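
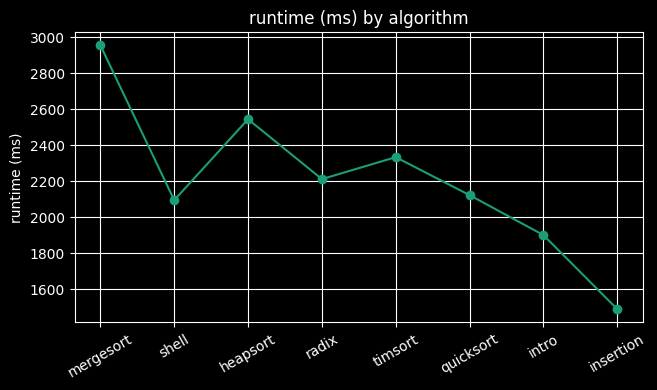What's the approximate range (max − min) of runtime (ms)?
≈ 1600

Max mergesort ≈ 3000, min insertion ≈ 1400; range ≈ 1600.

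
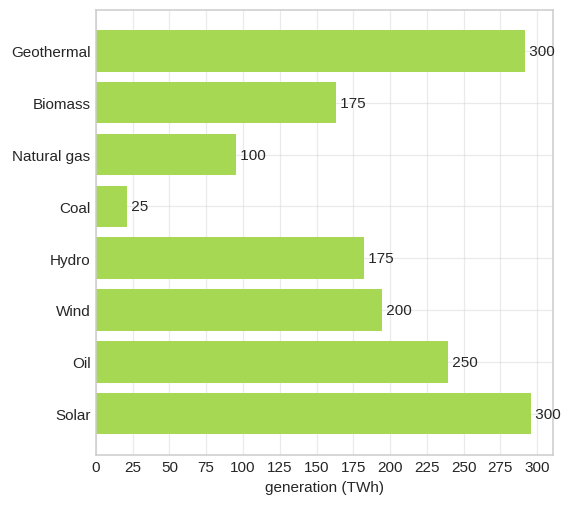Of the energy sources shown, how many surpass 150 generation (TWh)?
Above 150: Geothermal, Biomass, Hydro, Wind, Oil, Solar.

6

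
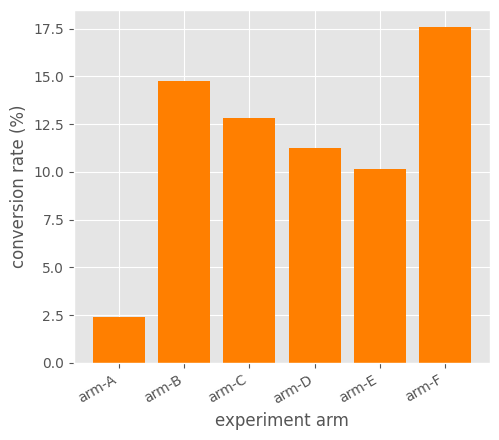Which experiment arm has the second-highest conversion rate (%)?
arm-B

Top 3: arm-F ≈ 18, arm-B ≈ 14, arm-C ≈ 12.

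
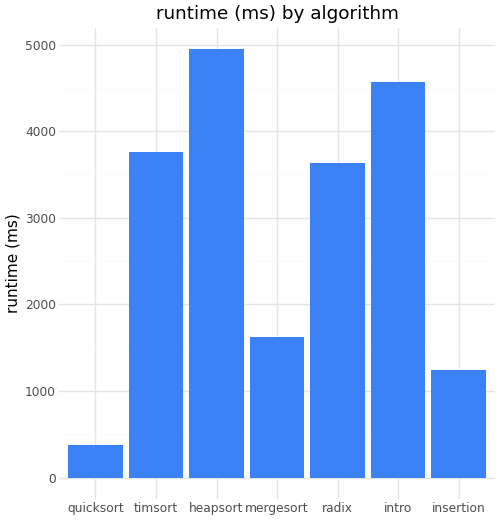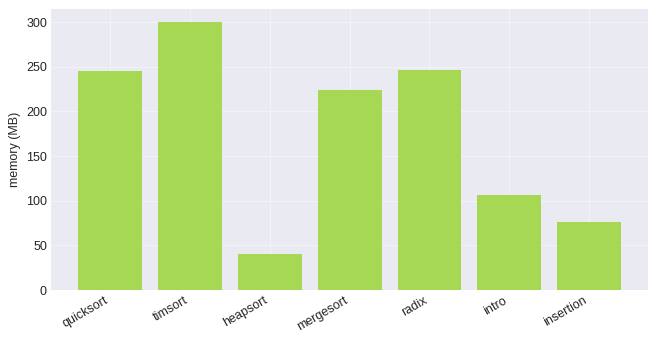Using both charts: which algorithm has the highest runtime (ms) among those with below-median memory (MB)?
Chart 2 median memory (MB) ≈ 200; below-median algorithms: heapsort, intro, insertion. Among those, heapsort has the highest runtime (ms) (≈ 5000).

heapsort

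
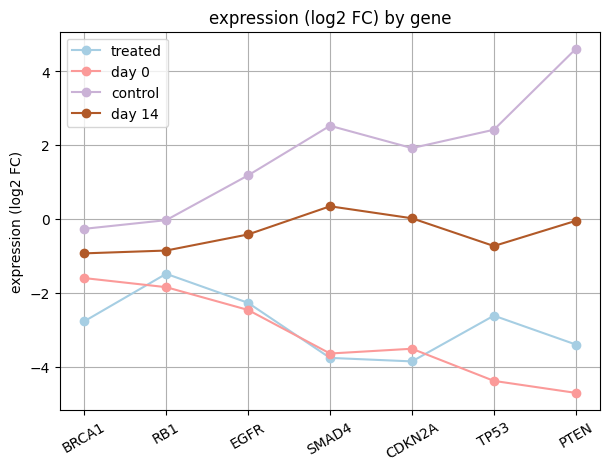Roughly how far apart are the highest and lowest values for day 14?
Max SMAD4 ≈ 0, min BRCA1 ≈ -1; range ≈ 1.

≈ 1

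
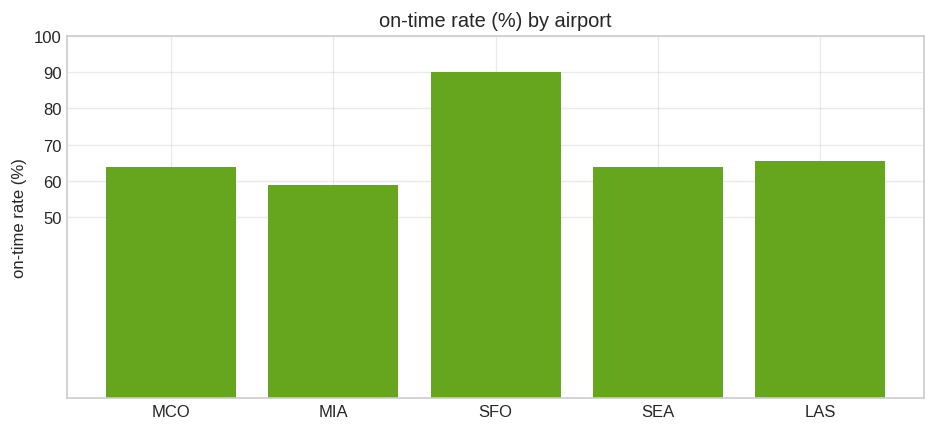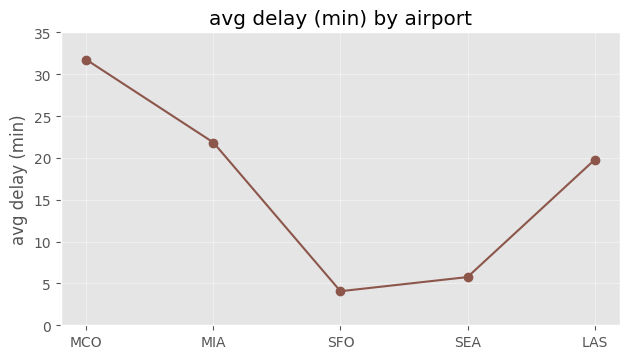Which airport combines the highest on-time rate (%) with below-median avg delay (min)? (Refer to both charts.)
SFO

Chart 2 median avg delay (min) ≈ 20; below-median airports: SFO, SEA. Among those, SFO has the highest on-time rate (%) (≈ 90).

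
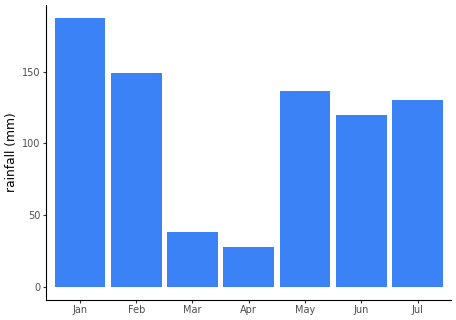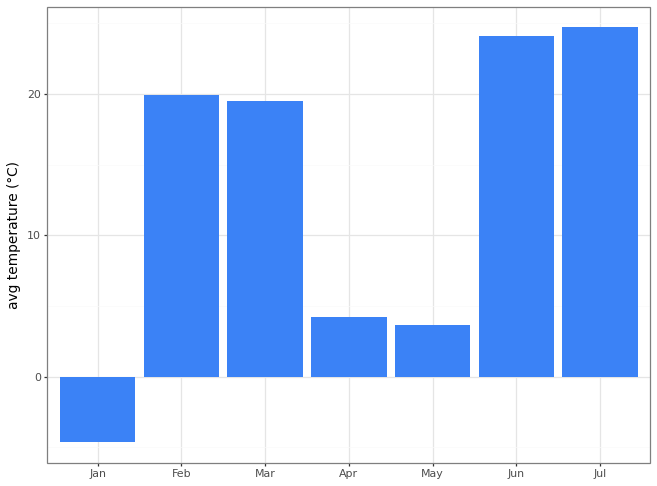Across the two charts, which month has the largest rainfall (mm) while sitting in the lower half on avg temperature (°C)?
Jan

Chart 2 median avg temperature (°C) ≈ 20; below-median months: Jan, Apr, May. Among those, Jan has the highest rainfall (mm) (≈ 180).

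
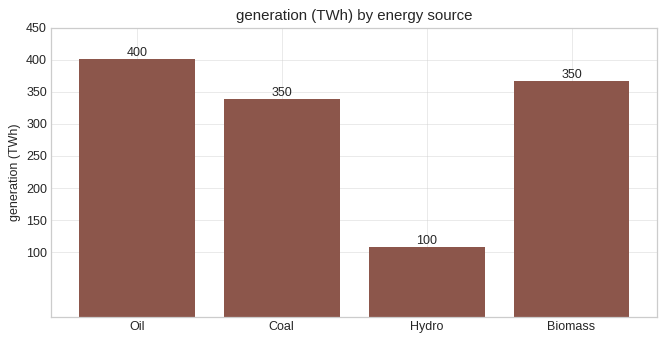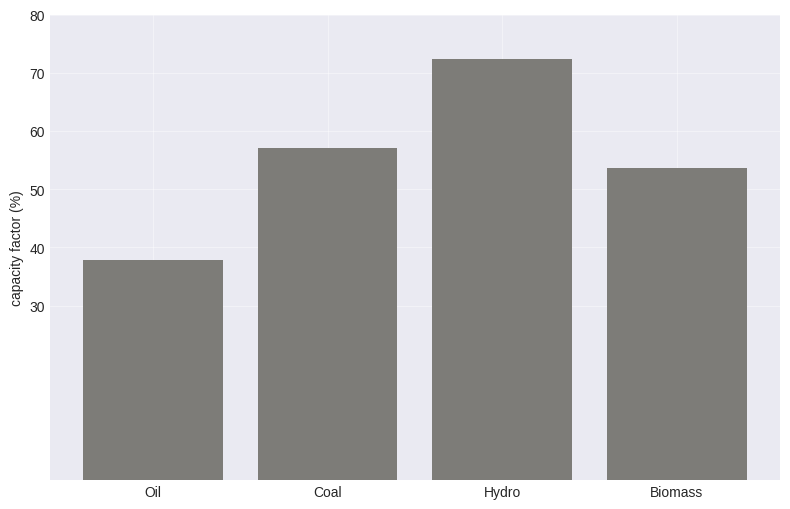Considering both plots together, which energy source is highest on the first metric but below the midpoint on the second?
Chart 2 median capacity factor (%) ≈ 60; below-median energy sources: Oil, Biomass. Among those, Oil has the highest generation (TWh) (≈ 400).

Oil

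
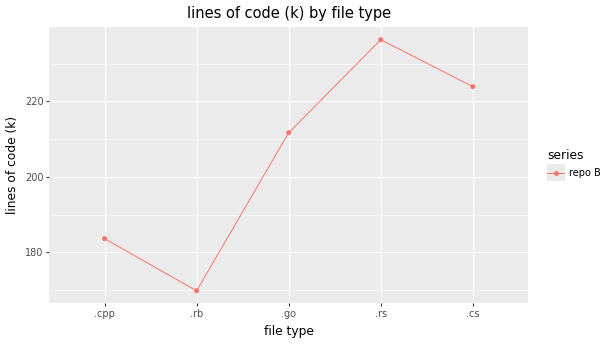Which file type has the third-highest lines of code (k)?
.go

Top 4: .rs ≈ 240, .cs ≈ 220, .go ≈ 210, .cpp ≈ 180.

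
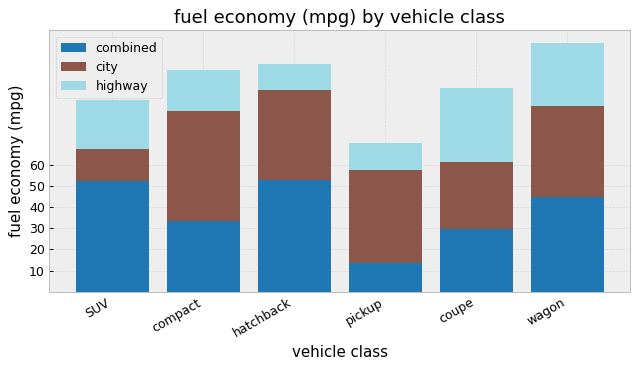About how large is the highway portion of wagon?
≈ 30

highway top ≈ 120, bottom ≈ 90; segment ≈ 30.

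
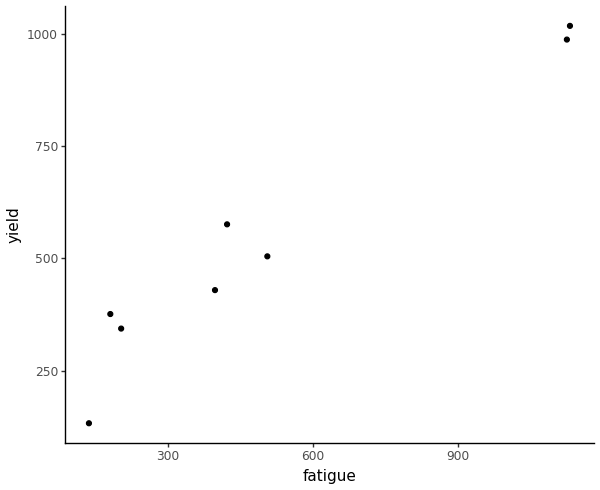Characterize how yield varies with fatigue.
positive, strong

Points are positively correlated; strong (|r| ≈ 1.0).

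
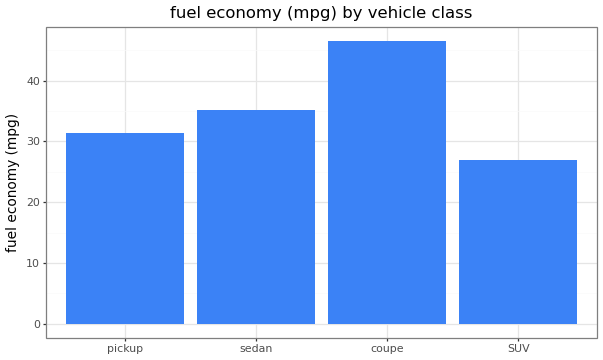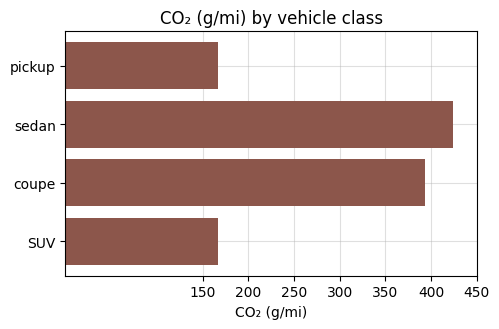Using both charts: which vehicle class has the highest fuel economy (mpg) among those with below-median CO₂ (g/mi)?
Chart 2 median CO₂ (g/mi) ≈ 300; below-median vehicle classes: pickup, SUV. Among those, pickup has the highest fuel economy (mpg) (≈ 30).

pickup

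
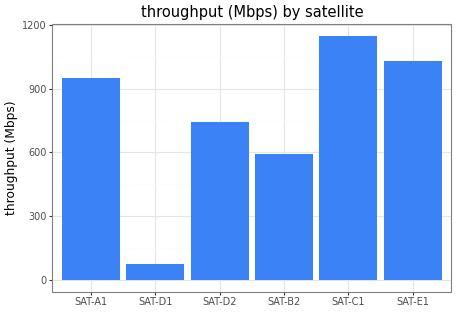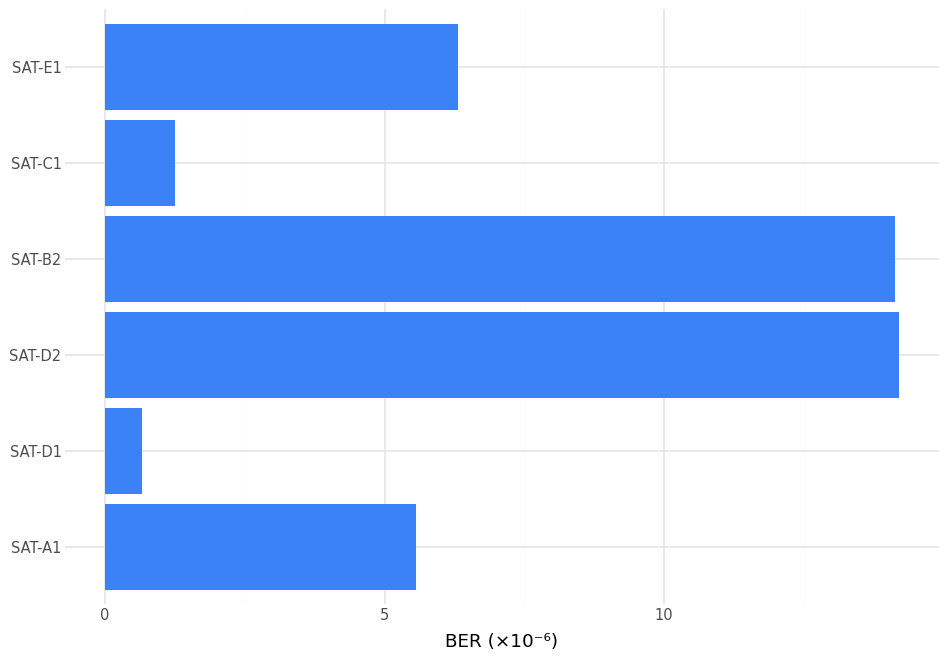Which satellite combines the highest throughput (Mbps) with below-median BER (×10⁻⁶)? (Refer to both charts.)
SAT-C1

Chart 2 median BER (×10⁻⁶) ≈ 6; below-median satellites: SAT-A1, SAT-D1, SAT-C1. Among those, SAT-C1 has the highest throughput (Mbps) (≈ 1200).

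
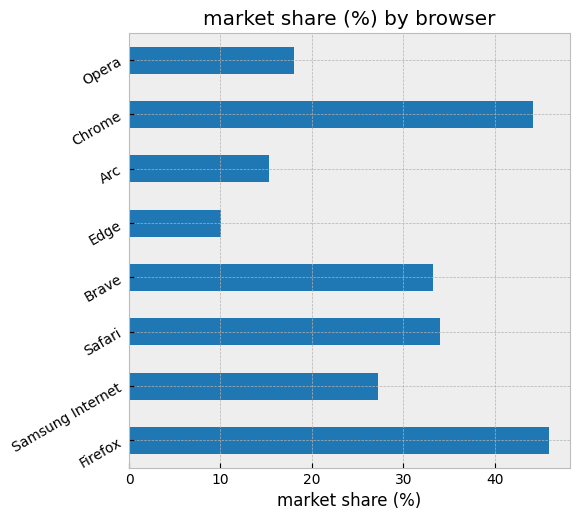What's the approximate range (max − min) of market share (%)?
≈ 35

Max Firefox ≈ 45, min Edge ≈ 10; range ≈ 35.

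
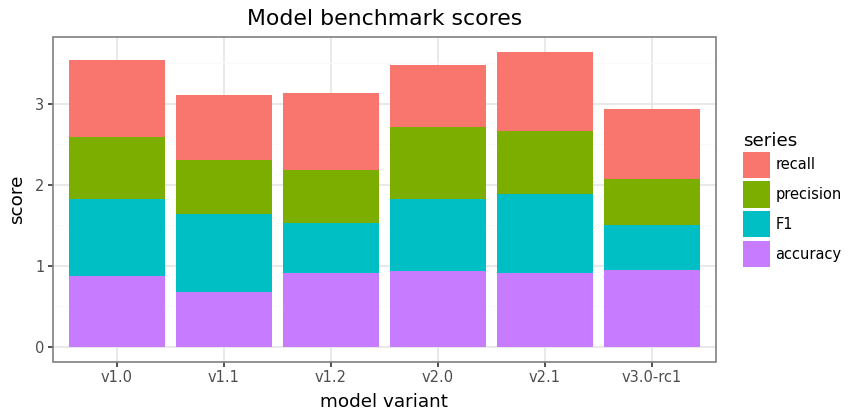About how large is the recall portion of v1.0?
recall top ≈ 3.5, bottom ≈ 2.5; segment ≈ 1.0.

≈ 1.0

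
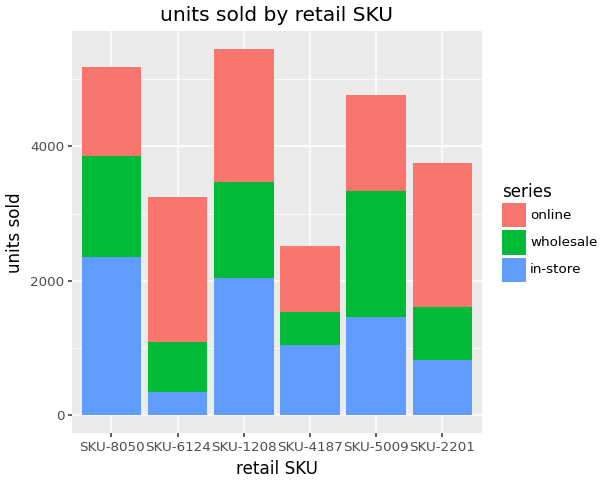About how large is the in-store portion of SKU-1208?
in-store top ≈ 2000, bottom ≈ 0; segment ≈ 2000.

≈ 2000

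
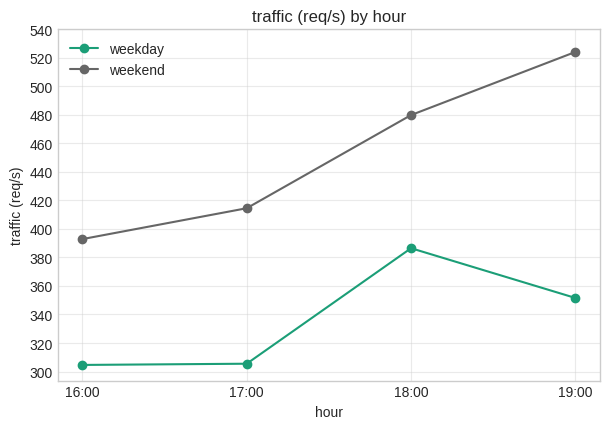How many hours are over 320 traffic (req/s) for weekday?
2

Above 320: 18:00, 19:00.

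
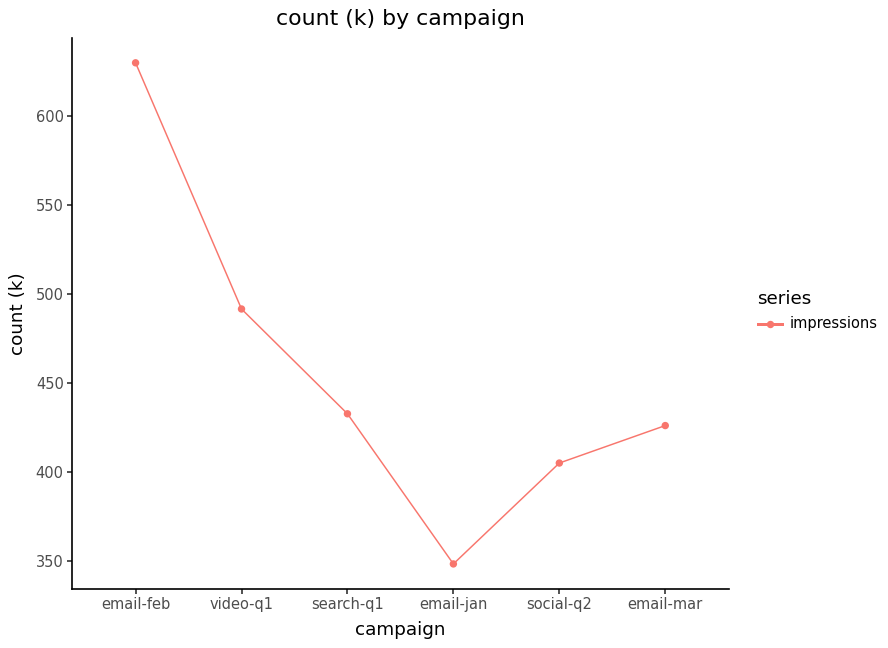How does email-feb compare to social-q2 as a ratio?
email-feb ≈ 625, social-q2 ≈ 400; 625/400 ≈ 1.56.

≈ 1.56×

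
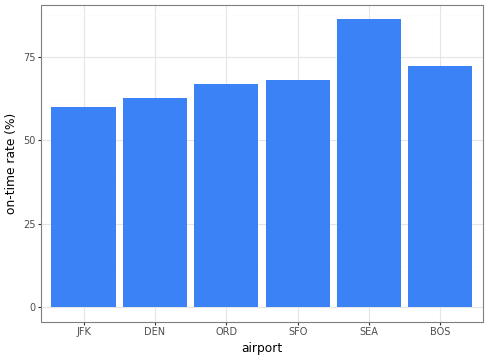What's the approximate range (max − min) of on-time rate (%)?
≈ 30

Max SEA ≈ 90, min JFK ≈ 60; range ≈ 30.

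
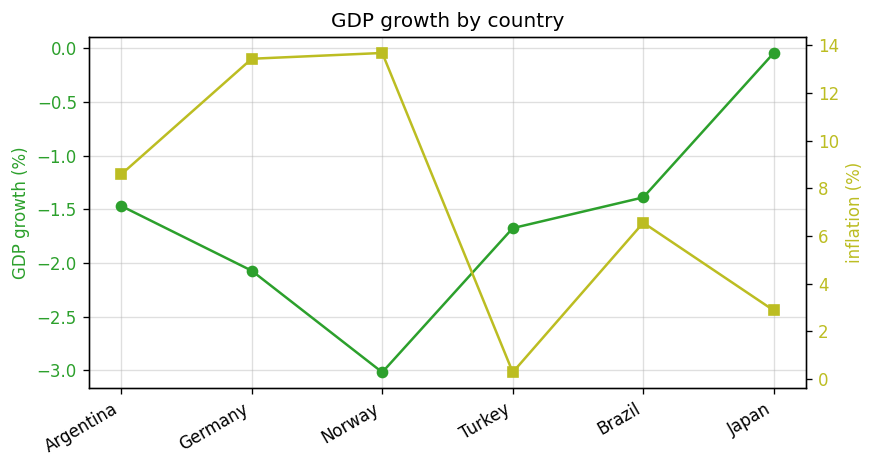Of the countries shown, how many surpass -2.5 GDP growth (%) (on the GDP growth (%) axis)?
Above -2.5: Argentina, Germany, Turkey, Brazil, Japan.

5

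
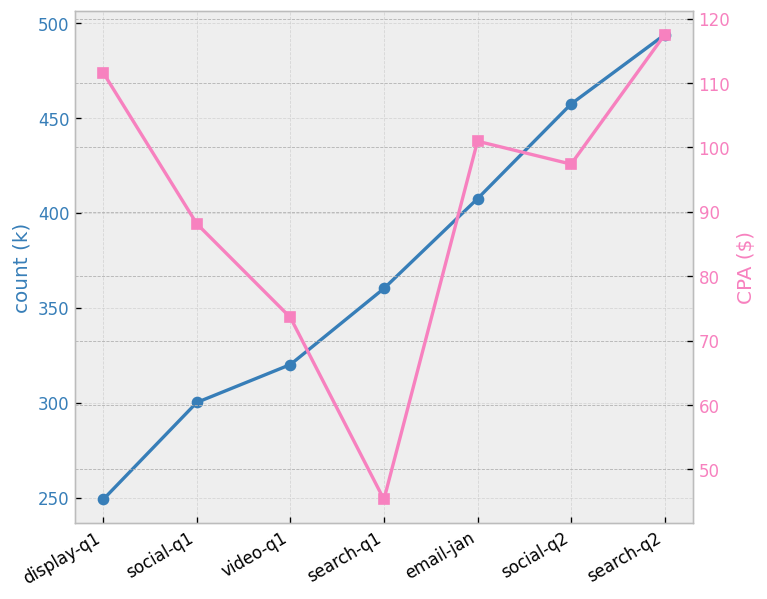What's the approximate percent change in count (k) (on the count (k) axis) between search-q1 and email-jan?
search-q1 ≈ 350, email-jan ≈ 400; (400 − 350) / 350 ≈ +14.3%.

≈ +14.3%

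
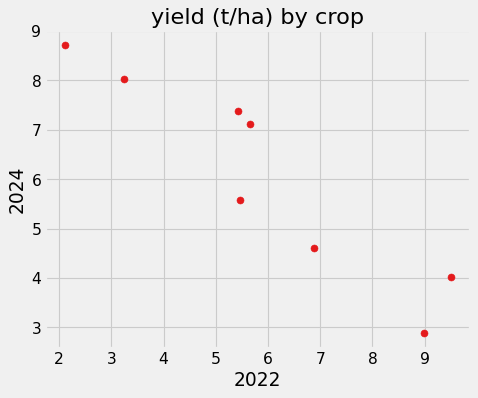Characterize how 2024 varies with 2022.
Points are negatively correlated; strong (|r| ≈ 0.9).

negative, strong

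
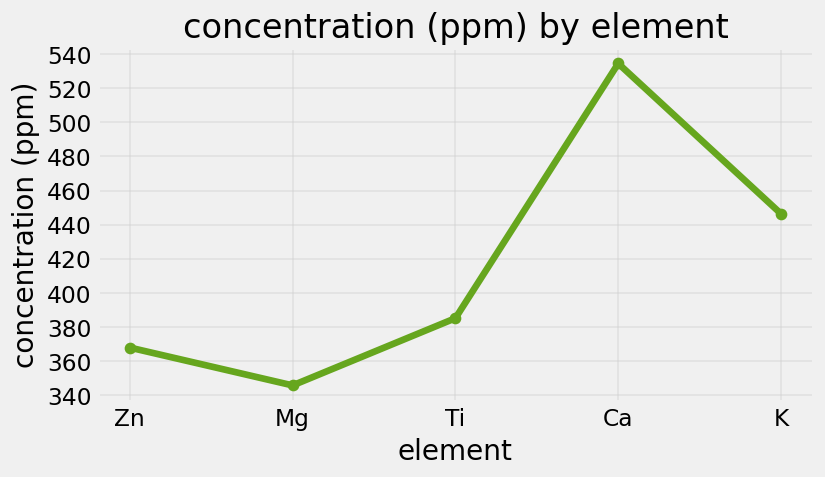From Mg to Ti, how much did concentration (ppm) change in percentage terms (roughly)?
≈ +11.8%

Mg ≈ 340, Ti ≈ 380; (380 − 340) / 340 ≈ +11.8%.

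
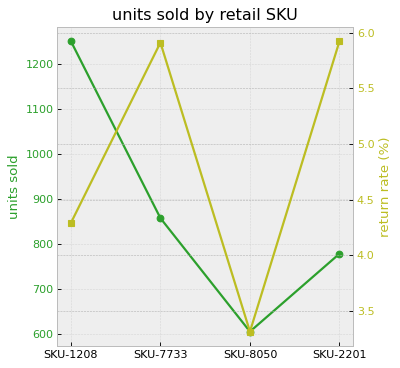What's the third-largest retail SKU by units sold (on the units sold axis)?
SKU-2201

Top 4 (on the units sold axis): SKU-1208 ≈ 1300, SKU-7733 ≈ 900, SKU-2201 ≈ 800, SKU-8050 ≈ 600.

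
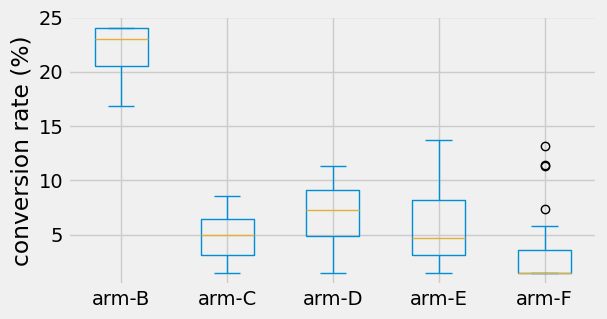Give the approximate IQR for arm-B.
≈ 4

Q3 ≈ 24, Q1 ≈ 20; IQR ≈ 4.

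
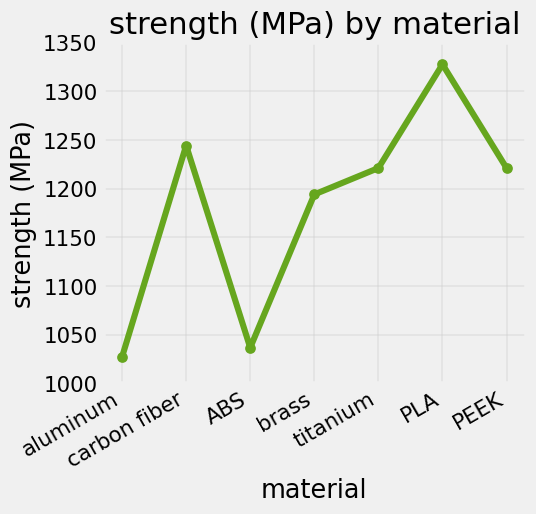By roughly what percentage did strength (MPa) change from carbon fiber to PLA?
carbon fiber ≈ 1250, PLA ≈ 1350; (1350 − 1250) / 1250 ≈ +8%.

≈ +8%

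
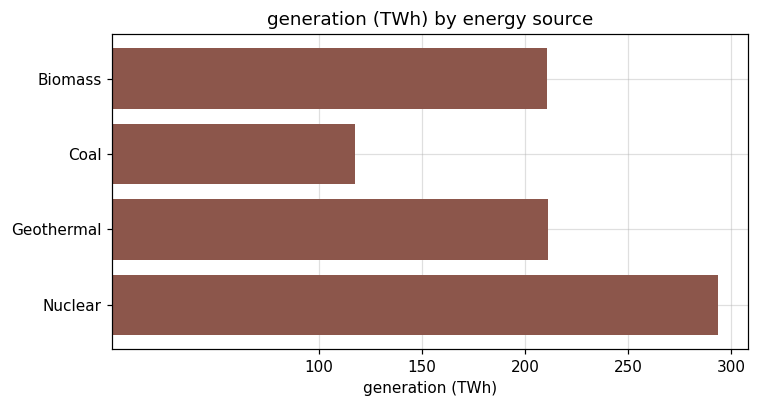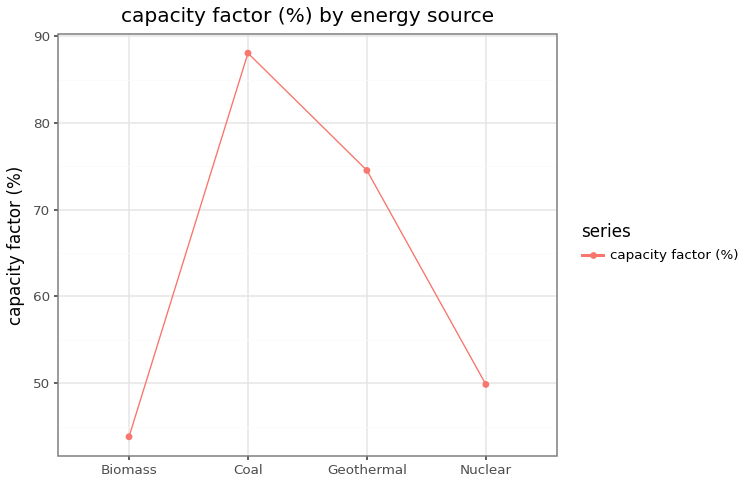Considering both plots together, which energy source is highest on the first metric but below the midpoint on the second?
Chart 2 median capacity factor (%) ≈ 60; below-median energy sources: Biomass, Nuclear. Among those, Nuclear has the highest generation (TWh) (≈ 300).

Nuclear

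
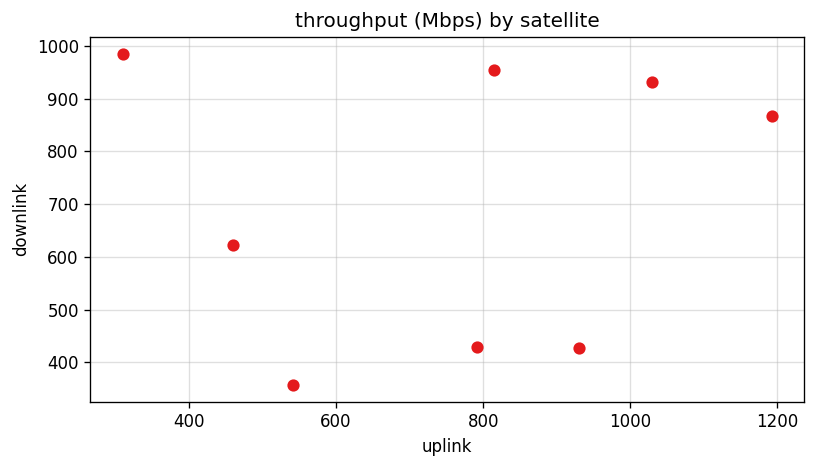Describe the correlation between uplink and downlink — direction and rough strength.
no clear correlation

Points are roughly uncorrelated; weak (|r| ≈ 0.1).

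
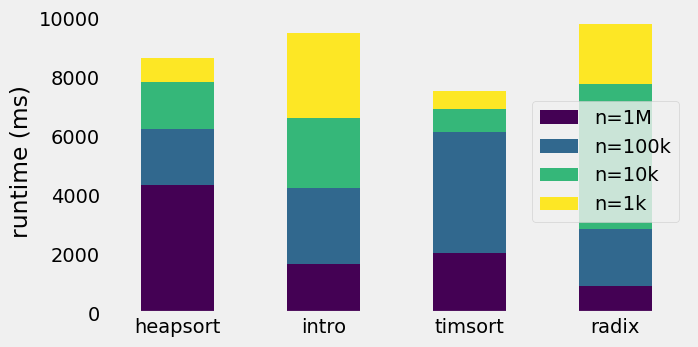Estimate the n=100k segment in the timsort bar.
n=100k top ≈ 6000, bottom ≈ 2000; segment ≈ 4000.

≈ 4000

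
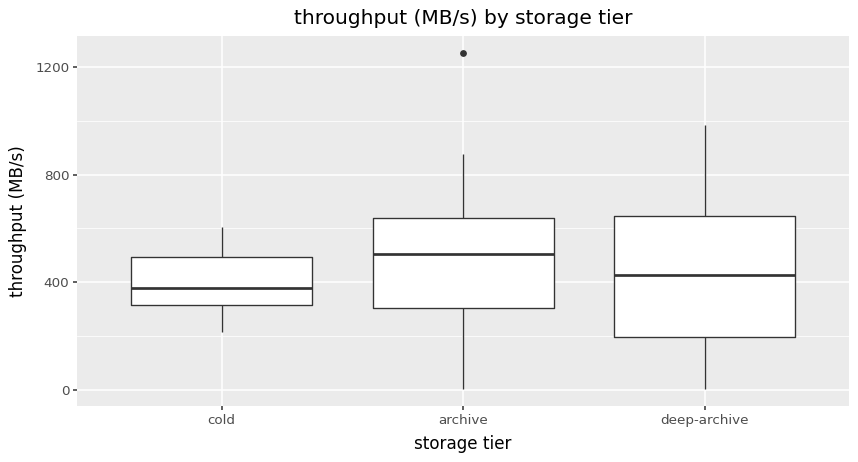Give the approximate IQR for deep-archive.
Q3 ≈ 650, Q1 ≈ 190; IQR ≈ 460.

≈ 460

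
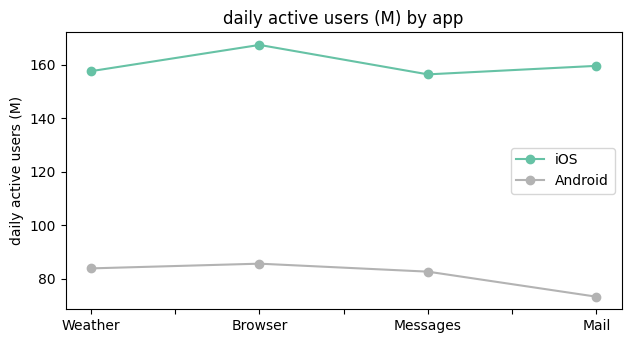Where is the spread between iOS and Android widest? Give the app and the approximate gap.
Mail, ≈ 90 M

Mail: iOS ≈ 160, Android ≈ 70 → gap ≈ 90. Next-largest (Browser) is only ≈ 80.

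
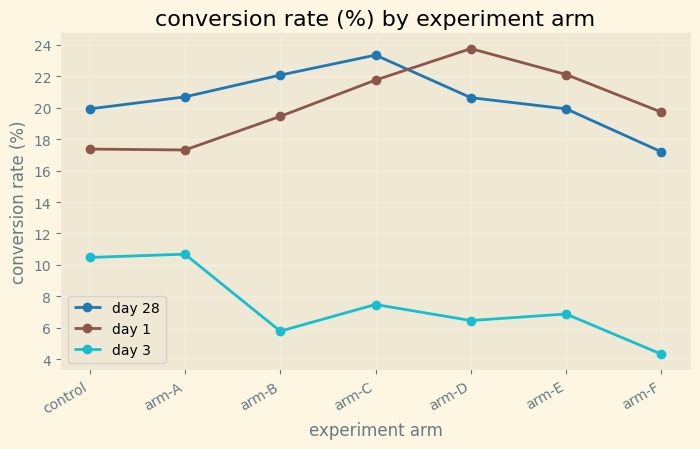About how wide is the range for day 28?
Max arm-C ≈ 24, min arm-F ≈ 18; range ≈ 6.

≈ 6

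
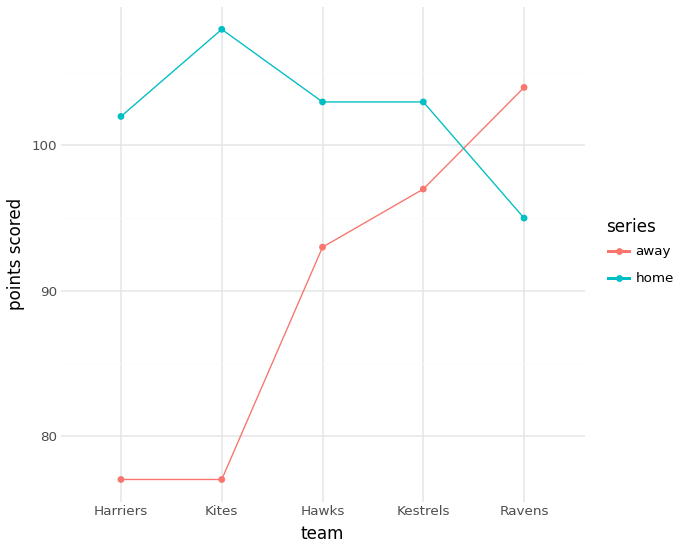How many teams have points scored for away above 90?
3

Above 90: Hawks, Kestrels, Ravens.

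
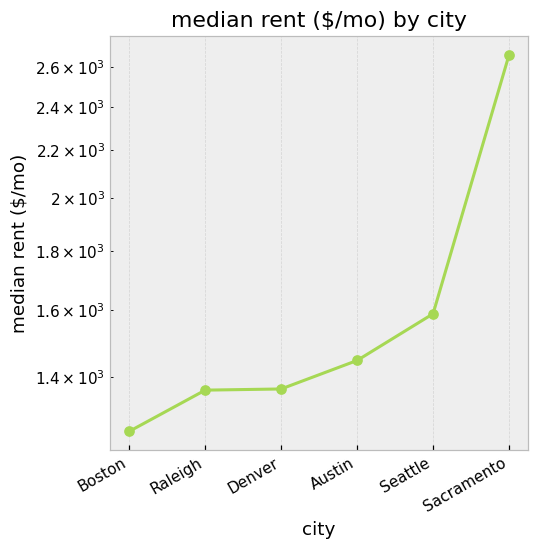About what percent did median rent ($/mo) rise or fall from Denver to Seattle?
≈ +14.3%

Denver ≈ 1400, Seattle ≈ 1600; (1600 − 1400) / 1400 ≈ +14.3%.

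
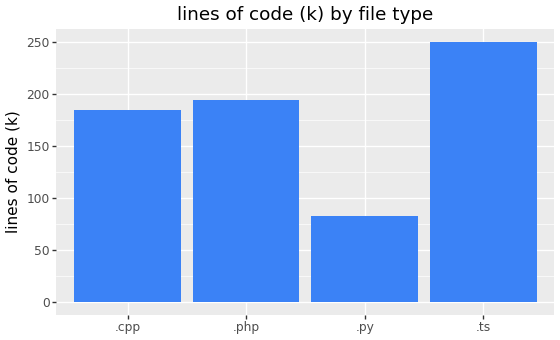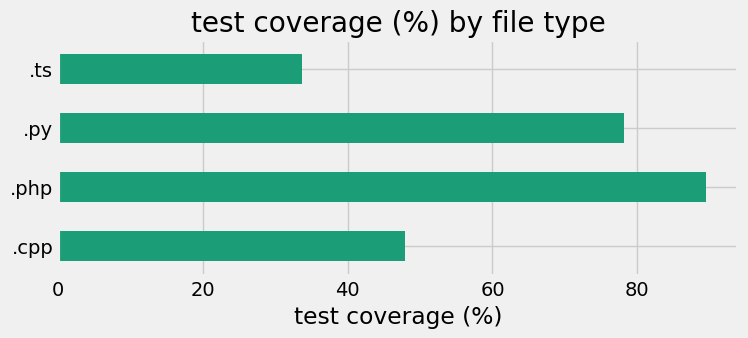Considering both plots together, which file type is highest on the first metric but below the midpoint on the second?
.ts

Chart 2 median test coverage (%) ≈ 60; below-median file types: .cpp, .ts. Among those, .ts has the highest lines of code (k) (≈ 250).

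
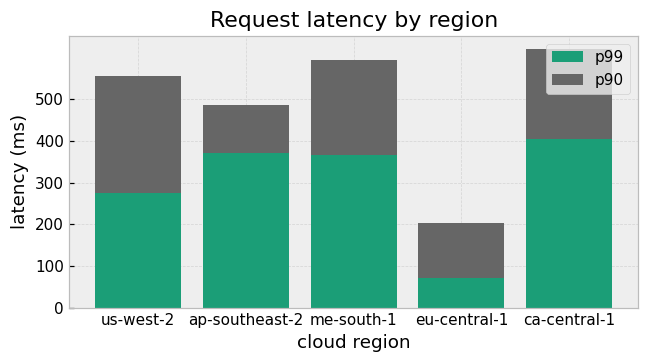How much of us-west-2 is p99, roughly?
≈ 300

p99 top ≈ 300, bottom ≈ 0; segment ≈ 300.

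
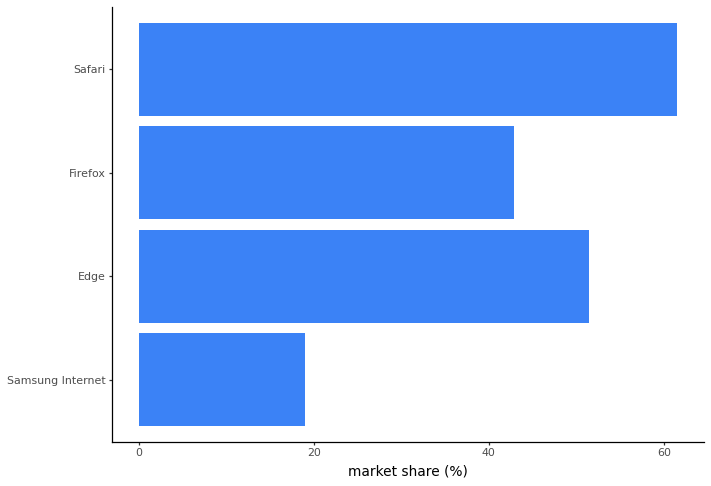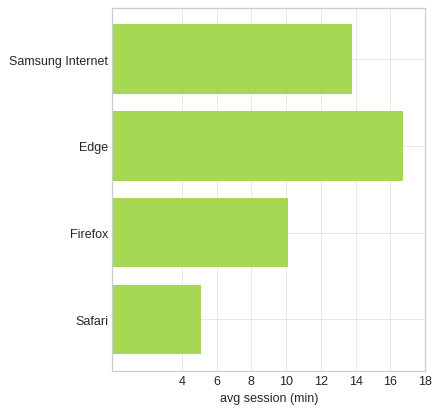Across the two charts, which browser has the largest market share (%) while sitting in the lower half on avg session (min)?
Chart 2 median avg session (min) ≈ 12; below-median browsers: Firefox, Safari. Among those, Safari has the highest market share (%) (≈ 60).

Safari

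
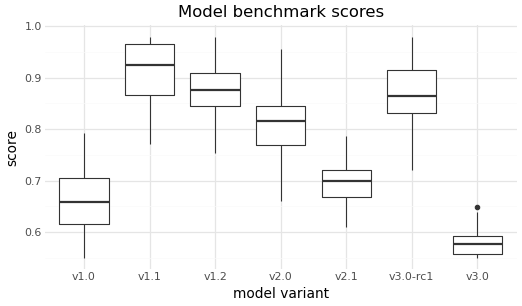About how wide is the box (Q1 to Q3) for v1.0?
≈ 0.10

Q3 ≈ 0.70, Q1 ≈ 0.60; IQR ≈ 0.10.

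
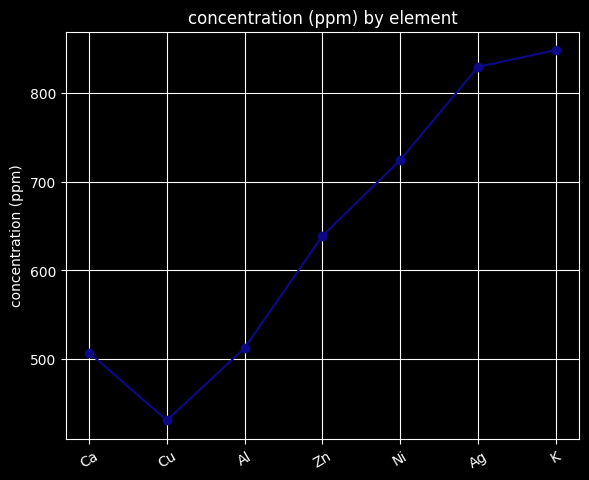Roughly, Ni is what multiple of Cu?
Ni ≈ 700, Cu ≈ 450; 700/450 ≈ 1.56.

≈ 1.56×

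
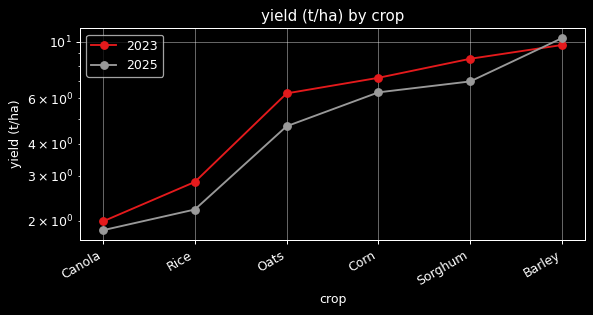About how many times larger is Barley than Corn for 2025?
Barley ≈ 10, Corn ≈ 6; 10/6 ≈ 1.67.

≈ 1.67×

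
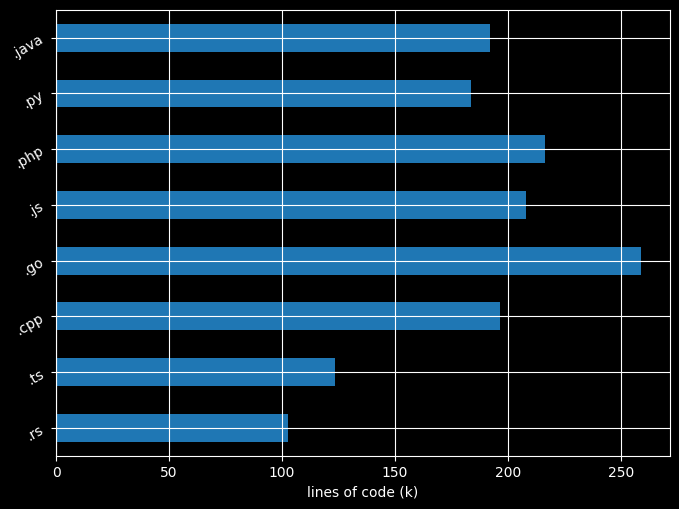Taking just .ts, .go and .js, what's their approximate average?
(125 + 250 + 200) / 3 ≈ 192.

≈ 192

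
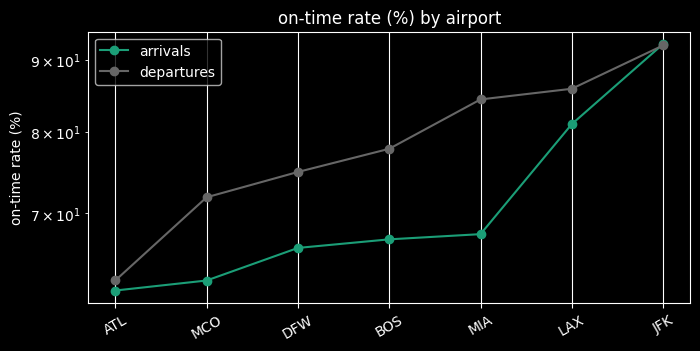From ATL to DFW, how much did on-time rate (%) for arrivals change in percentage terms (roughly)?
≈ +8.3%

ATL ≈ 60, DFW ≈ 65; (65 − 60) / 60 ≈ +8.3%.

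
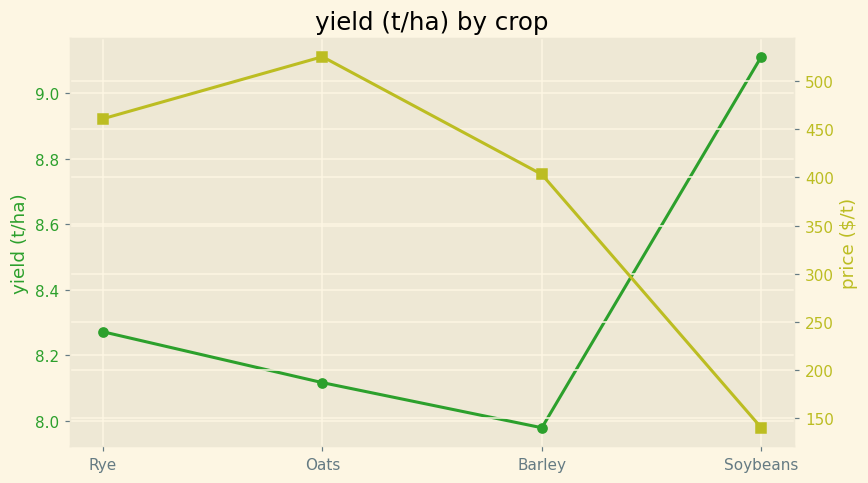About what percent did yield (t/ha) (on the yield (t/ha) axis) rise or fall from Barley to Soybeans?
Barley ≈ 8.0, Soybeans ≈ 9.1; (9.1 − 8.0) / 8.0 ≈ +13.7%.

≈ +13.7%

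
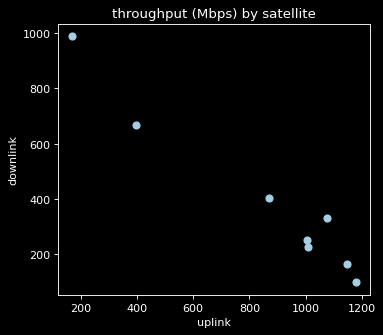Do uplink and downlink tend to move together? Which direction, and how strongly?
negative, strong

Points are negatively correlated; strong (|r| ≈ 1.0).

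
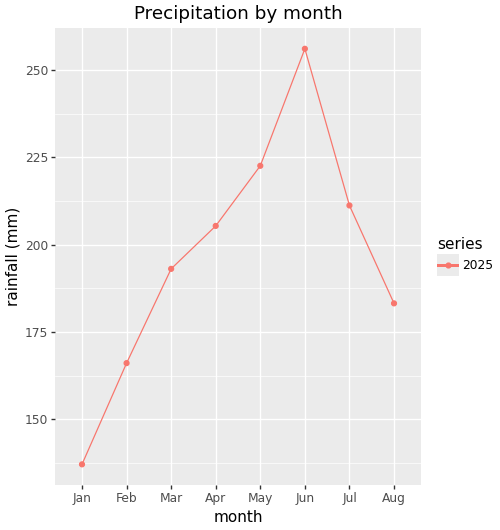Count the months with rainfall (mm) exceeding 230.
1

Above 230: Jun.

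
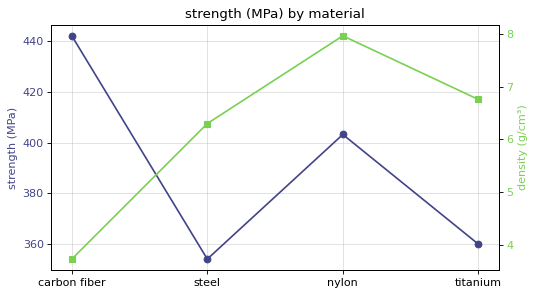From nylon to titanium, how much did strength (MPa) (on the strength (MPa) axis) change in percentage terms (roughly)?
nylon ≈ 400, titanium ≈ 360; (360 − 400) / 400 ≈ -10%.

≈ -10%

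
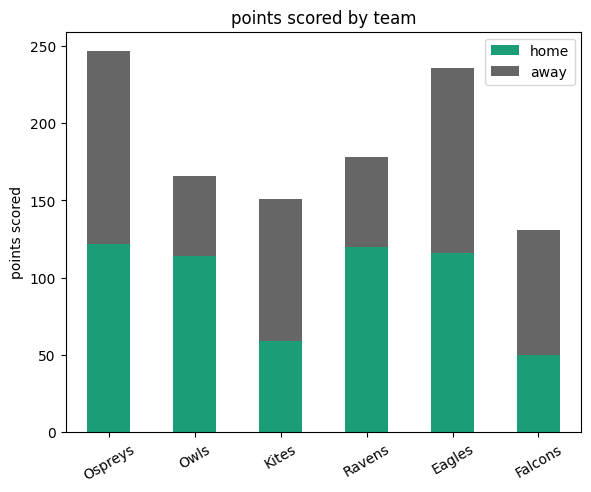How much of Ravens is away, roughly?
away top ≈ 175, bottom ≈ 125; segment ≈ 50.

≈ 50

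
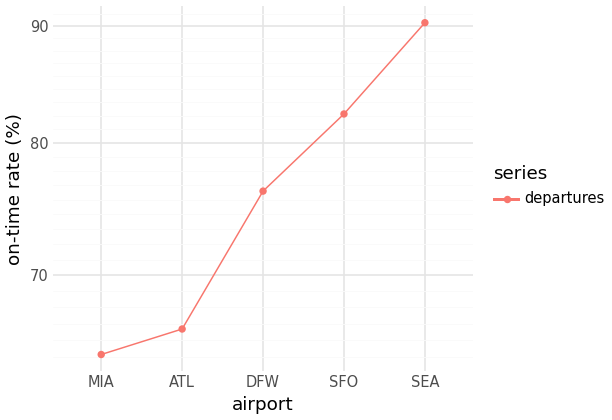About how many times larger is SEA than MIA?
SEA ≈ 90, MIA ≈ 65; 90/65 ≈ 1.38.

≈ 1.38×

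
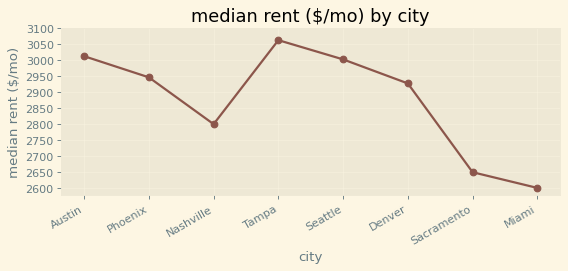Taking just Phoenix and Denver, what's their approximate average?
≈ 2950

(2950 + 2950) / 2 ≈ 2950.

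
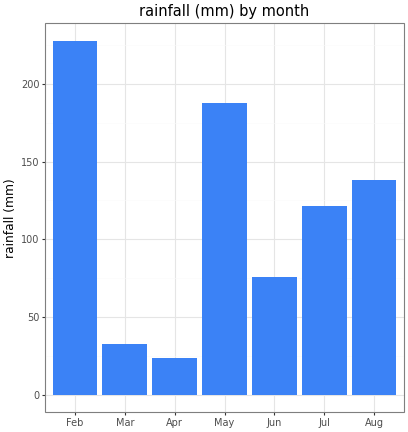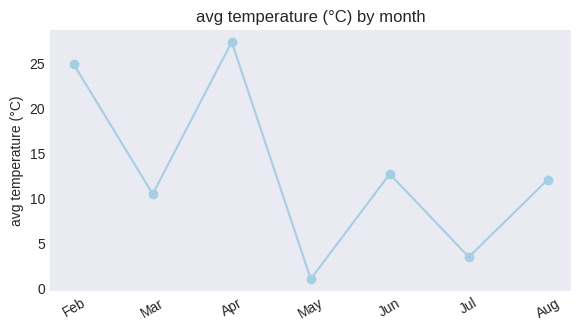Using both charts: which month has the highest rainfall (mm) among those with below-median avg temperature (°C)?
May

Chart 2 median avg temperature (°C) ≈ 10; below-median months: Mar, May, Jul. Among those, May has the highest rainfall (mm) (≈ 200).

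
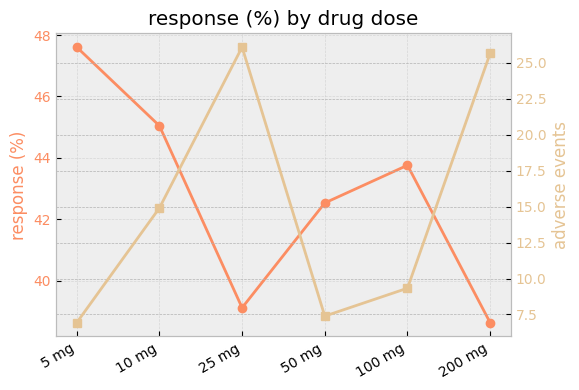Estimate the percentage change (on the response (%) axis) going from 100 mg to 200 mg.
100 mg ≈ 44, 200 mg ≈ 39; (39 − 44) / 44 ≈ -11.4%.

≈ -11.4%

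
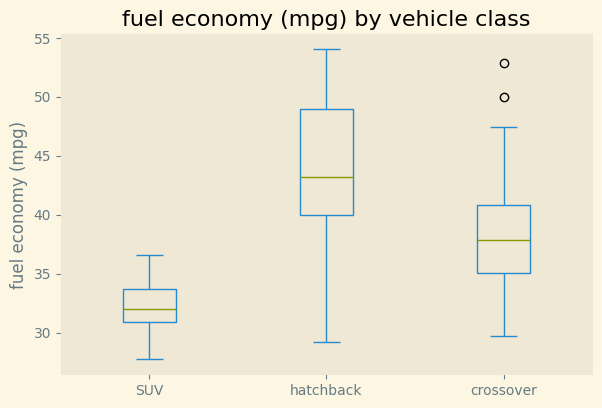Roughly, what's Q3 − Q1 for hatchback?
Q3 ≈ 48, Q1 ≈ 40; IQR ≈ 8.

≈ 8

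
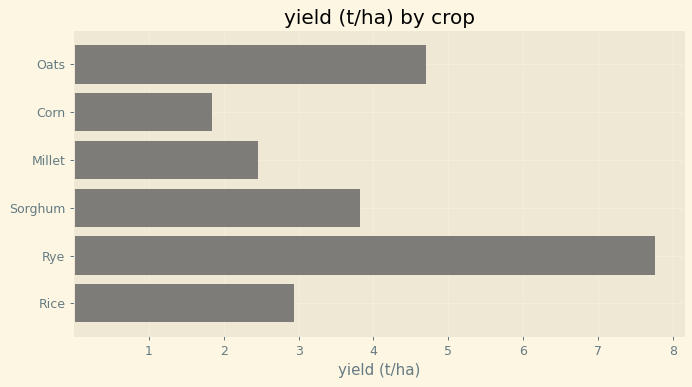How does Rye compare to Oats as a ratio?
Rye ≈ 8, Oats ≈ 5; 8/5 ≈ 1.6.

≈ 1.6×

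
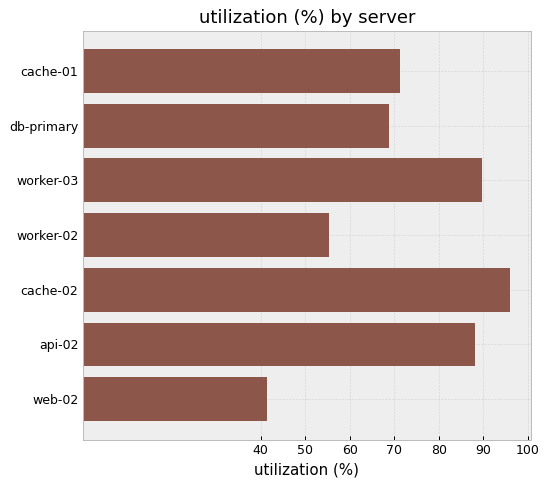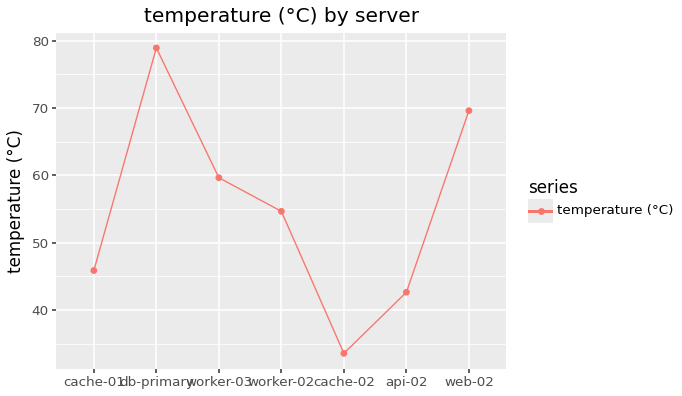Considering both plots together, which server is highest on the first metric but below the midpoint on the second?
cache-02

Chart 2 median temperature (°C) ≈ 50; below-median servers: cache-01, cache-02, api-02. Among those, cache-02 has the highest utilization (%) (≈ 100).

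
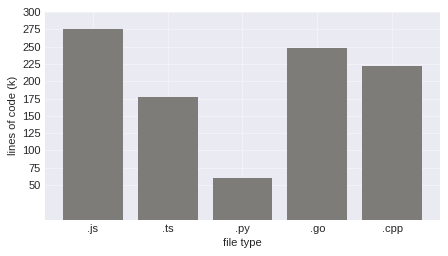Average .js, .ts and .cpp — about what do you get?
≈ 225

(275 + 175 + 225) / 3 ≈ 225.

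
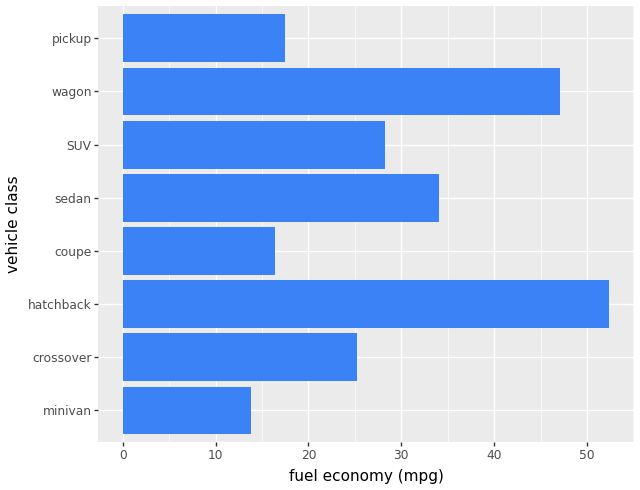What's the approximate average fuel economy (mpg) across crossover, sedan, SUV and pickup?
(25 + 35 + 30 + 15) / 4 ≈ 26.

≈ 26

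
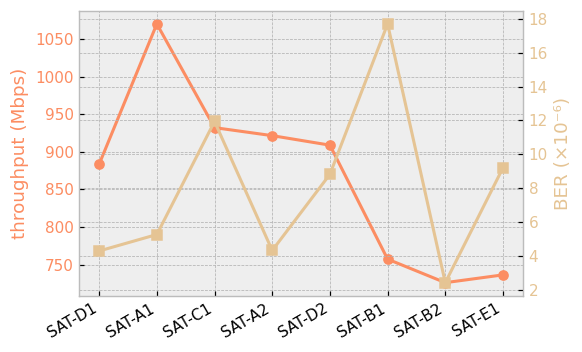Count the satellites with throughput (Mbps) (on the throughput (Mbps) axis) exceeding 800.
5

Above 800: SAT-D1, SAT-A1, SAT-C1, SAT-A2, SAT-D2.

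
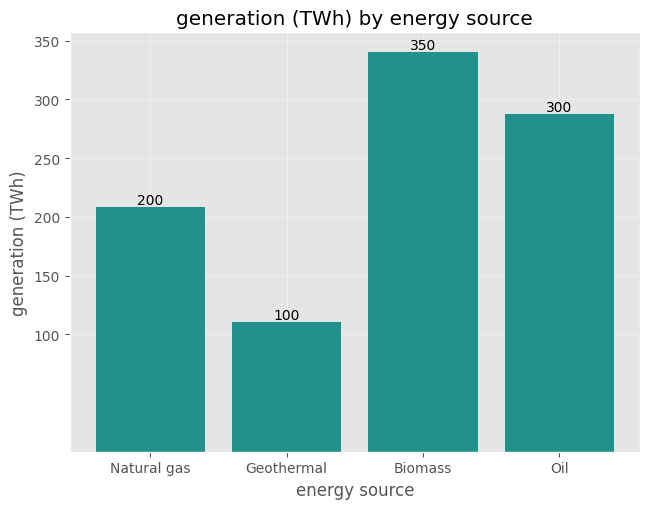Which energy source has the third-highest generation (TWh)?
Top 4: Biomass ≈ 350, Oil ≈ 300, Natural gas ≈ 200, Geothermal ≈ 100.

Natural gas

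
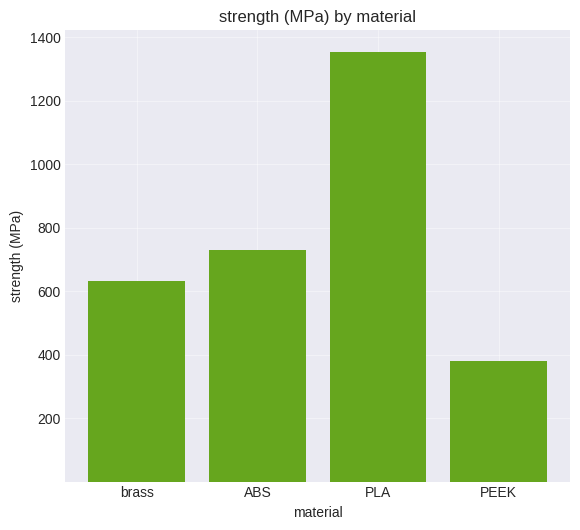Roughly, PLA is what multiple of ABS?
≈ 1.75×

PLA ≈ 1400, ABS ≈ 800; 1400/800 ≈ 1.75.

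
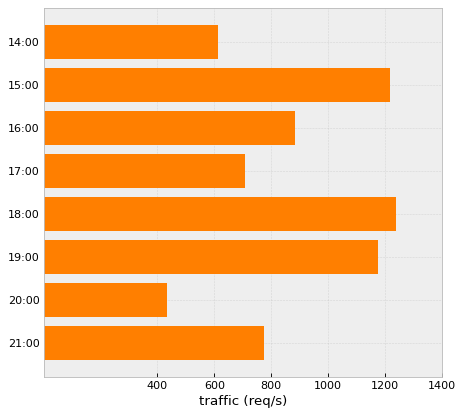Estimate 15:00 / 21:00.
≈ 1.5×

15:00 ≈ 1200, 21:00 ≈ 800; 1200/800 ≈ 1.5.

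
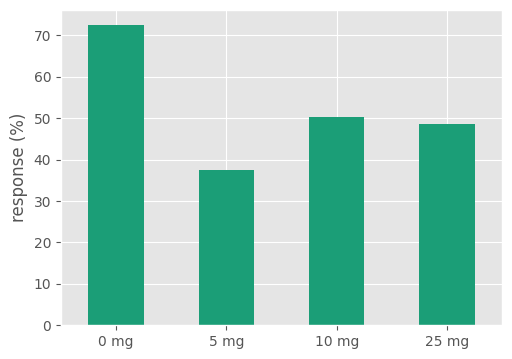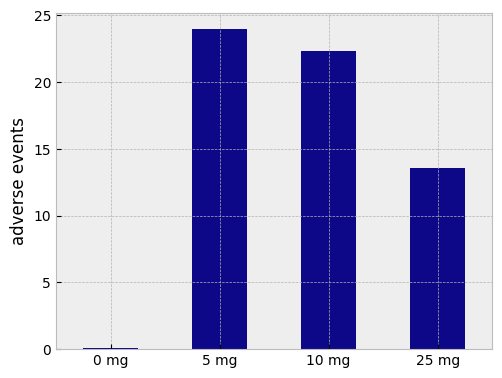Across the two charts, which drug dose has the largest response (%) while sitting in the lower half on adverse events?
Chart 2 median adverse events ≈ 20; below-median drug doses: 0 mg, 25 mg. Among those, 0 mg has the highest response (%) (≈ 70).

0 mg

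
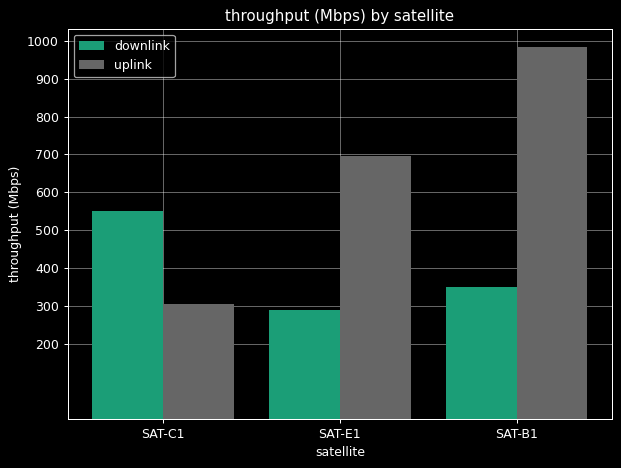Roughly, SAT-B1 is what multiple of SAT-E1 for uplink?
≈ 1.43×

SAT-B1 ≈ 1000, SAT-E1 ≈ 700; 1000/700 ≈ 1.43.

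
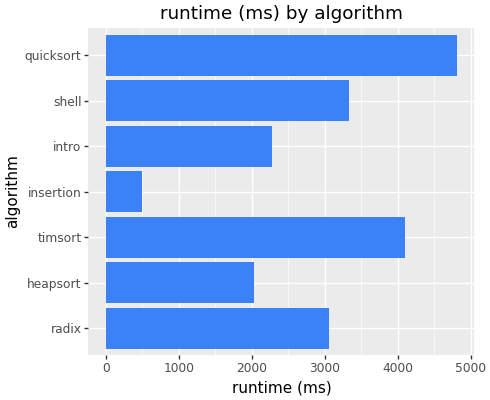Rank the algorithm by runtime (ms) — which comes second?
Top 3: quicksort ≈ 5000, timsort ≈ 4000, shell ≈ 3500.

timsort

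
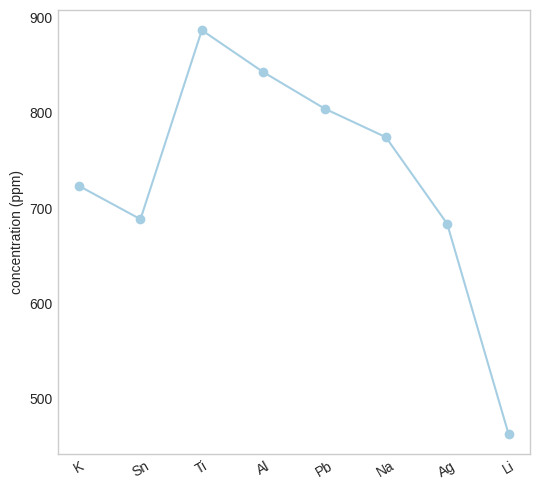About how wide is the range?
Max Ti ≈ 900, min Li ≈ 450; range ≈ 450.

≈ 450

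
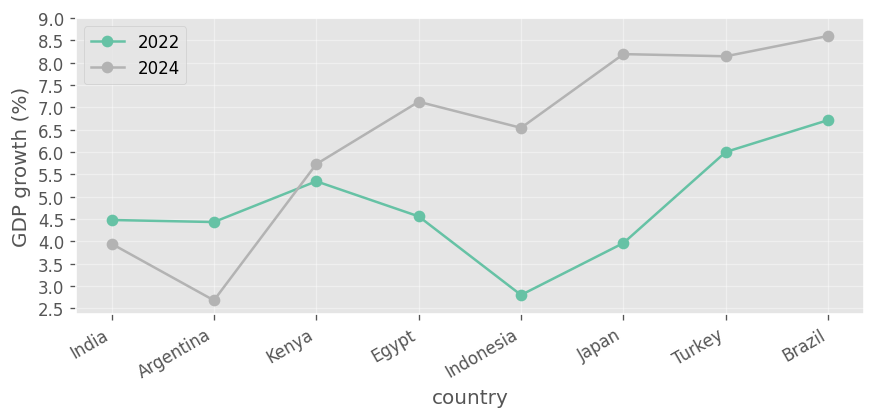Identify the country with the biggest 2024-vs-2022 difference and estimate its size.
Japan, ≈ 4.0 %

Japan: 2024 ≈ 8.0, 2022 ≈ 4.0 → gap ≈ 4.0. Next-largest (Indonesia) is only ≈ 3.5.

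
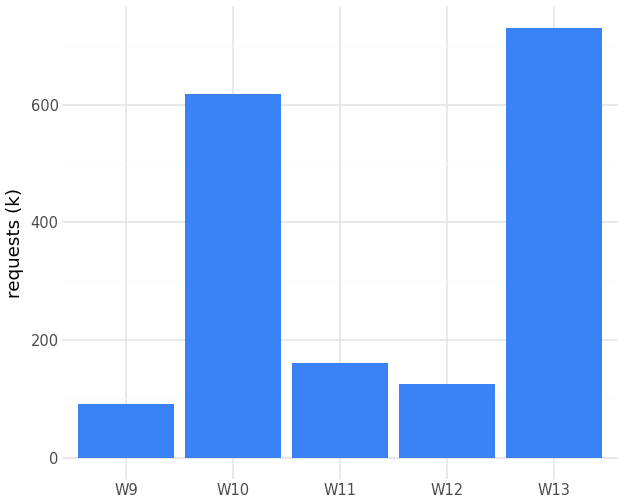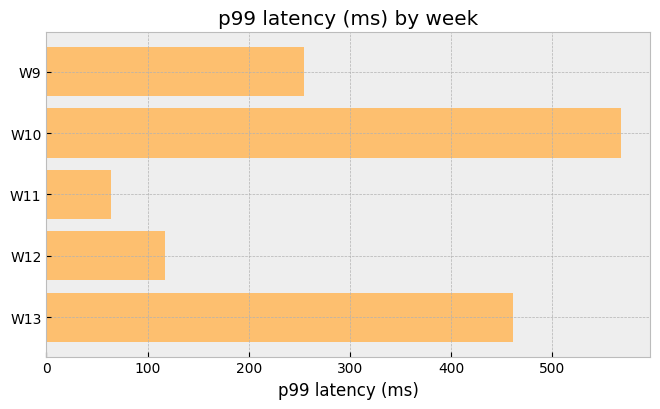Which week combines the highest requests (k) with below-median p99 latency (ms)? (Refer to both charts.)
Chart 2 median p99 latency (ms) ≈ 300; below-median weeks: W11, W12. Among those, W11 has the highest requests (k) (≈ 200).

W11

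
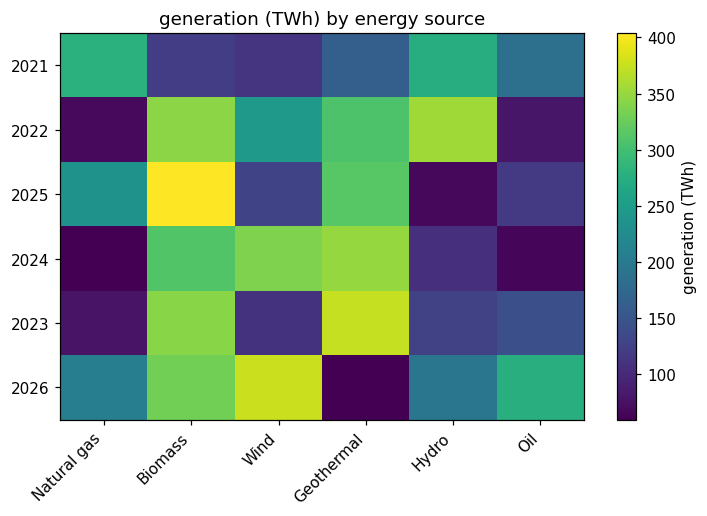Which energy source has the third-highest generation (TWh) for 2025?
Natural gas

Top 4 for 2025: Biomass ≈ 400, Geothermal ≈ 300, Natural gas ≈ 250, Wind ≈ 150.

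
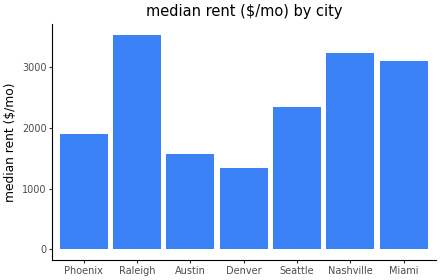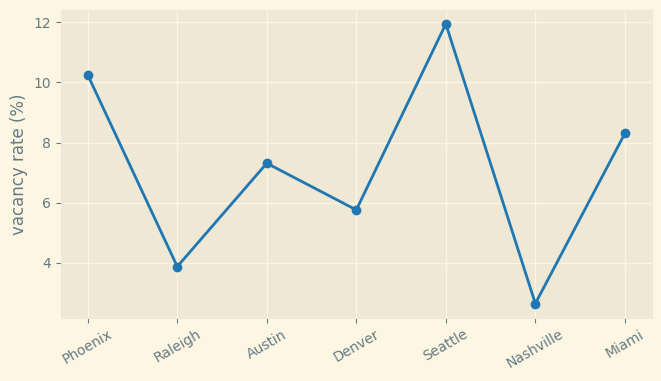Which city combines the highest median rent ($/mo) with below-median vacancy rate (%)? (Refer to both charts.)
Chart 2 median vacancy rate (%) ≈ 8; below-median cities: Raleigh, Denver, Nashville. Among those, Raleigh has the highest median rent ($/mo) (≈ 3500).

Raleigh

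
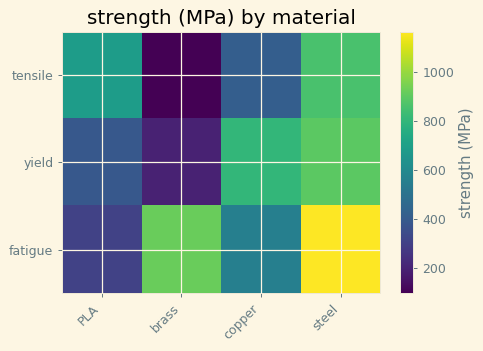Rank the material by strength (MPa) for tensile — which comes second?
PLA

Top 3 for tensile: steel ≈ 900, PLA ≈ 700, copper ≈ 400.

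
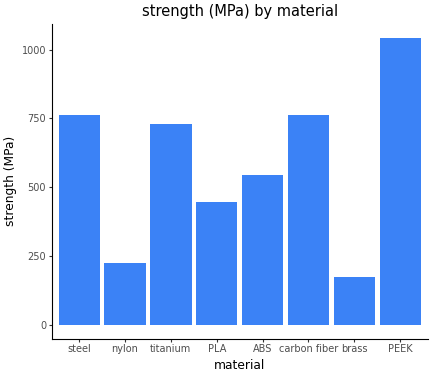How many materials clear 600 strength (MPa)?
Above 600: steel, titanium, carbon fiber, PEEK.

4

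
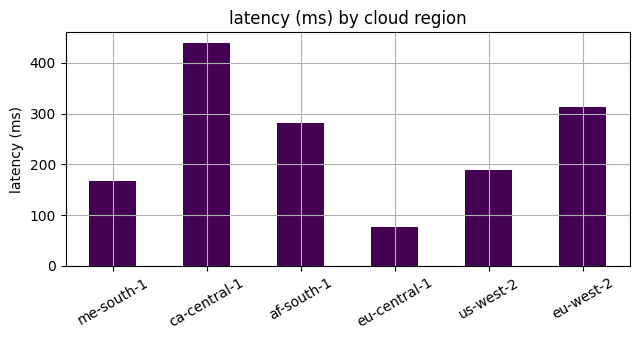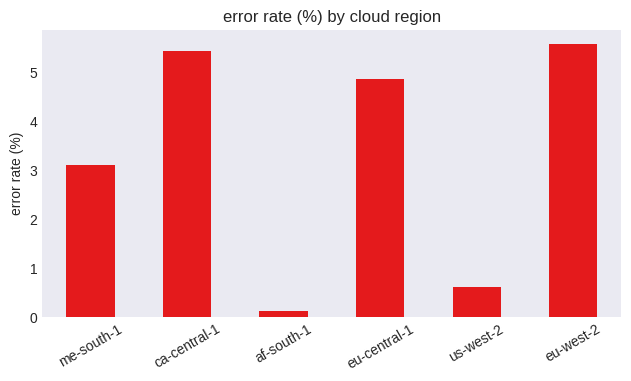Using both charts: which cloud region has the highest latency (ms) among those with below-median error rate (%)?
Chart 2 median error rate (%) ≈ 4; below-median cloud regions: me-south-1, af-south-1, us-west-2. Among those, af-south-1 has the highest latency (ms) (≈ 300).

af-south-1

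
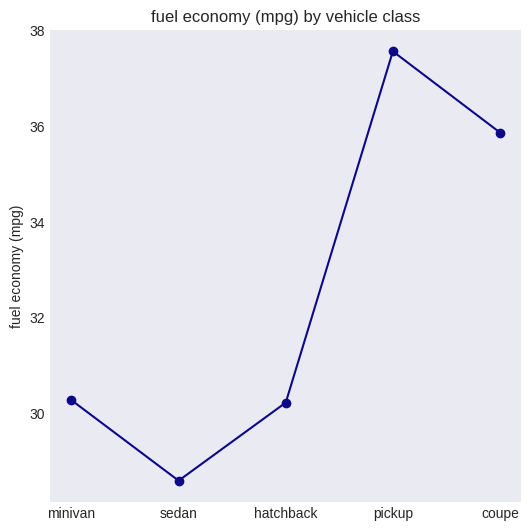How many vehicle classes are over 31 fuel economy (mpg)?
Above 31: pickup, coupe.

2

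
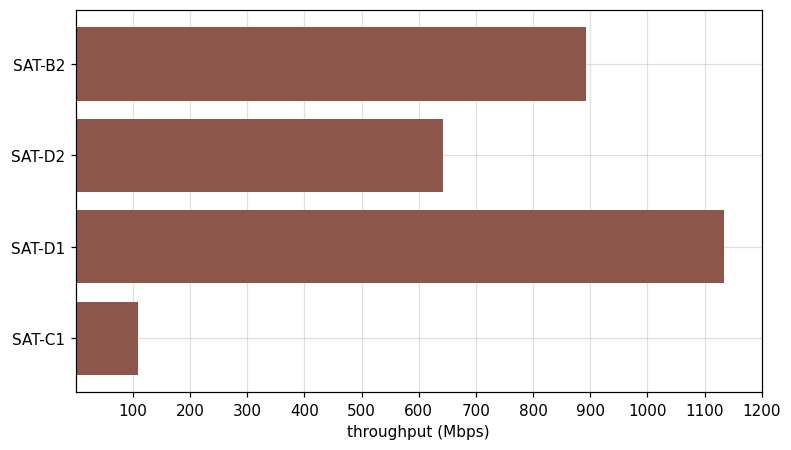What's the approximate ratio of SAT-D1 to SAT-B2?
≈ 1.22×

SAT-D1 ≈ 1100, SAT-B2 ≈ 900; 1100/900 ≈ 1.22.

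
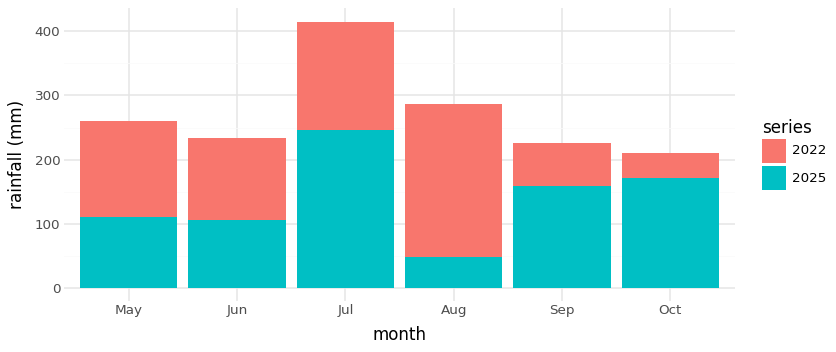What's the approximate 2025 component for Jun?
≈ 100

2025 top ≈ 100, bottom ≈ 0; segment ≈ 100.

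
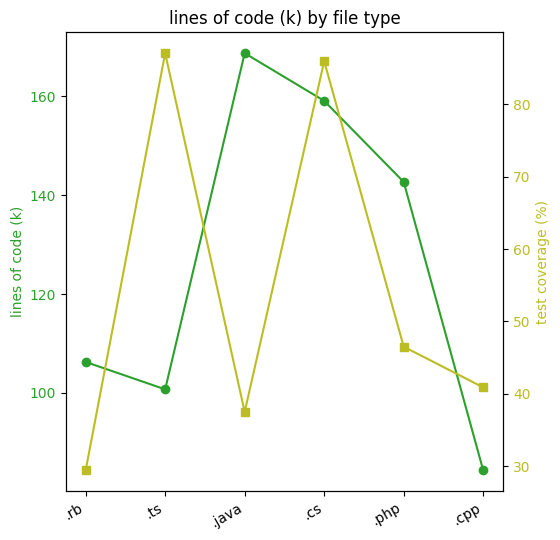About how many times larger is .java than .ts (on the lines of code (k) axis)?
.java ≈ 170, .ts ≈ 100; 170/100 ≈ 1.7.

≈ 1.7×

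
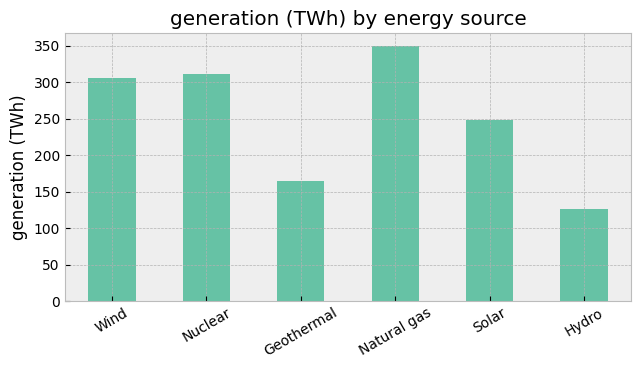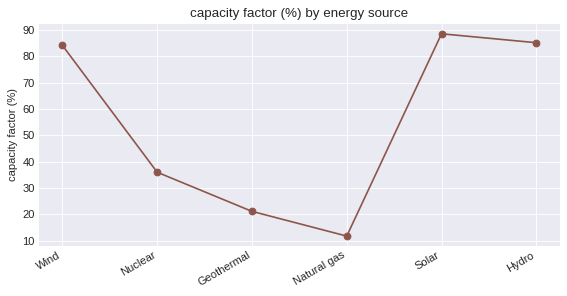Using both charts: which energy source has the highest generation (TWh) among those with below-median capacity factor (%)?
Chart 2 median capacity factor (%) ≈ 60; below-median energy sources: Nuclear, Geothermal, Natural gas. Among those, Natural gas has the highest generation (TWh) (≈ 350).

Natural gas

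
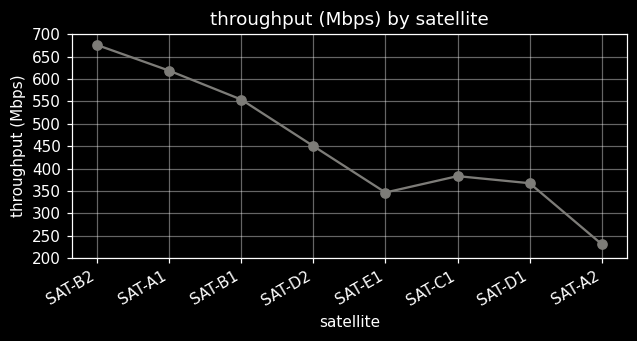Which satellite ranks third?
Top 4: SAT-B2 ≈ 700, SAT-A1 ≈ 600, SAT-B1 ≈ 550, SAT-D2 ≈ 450.

SAT-B1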